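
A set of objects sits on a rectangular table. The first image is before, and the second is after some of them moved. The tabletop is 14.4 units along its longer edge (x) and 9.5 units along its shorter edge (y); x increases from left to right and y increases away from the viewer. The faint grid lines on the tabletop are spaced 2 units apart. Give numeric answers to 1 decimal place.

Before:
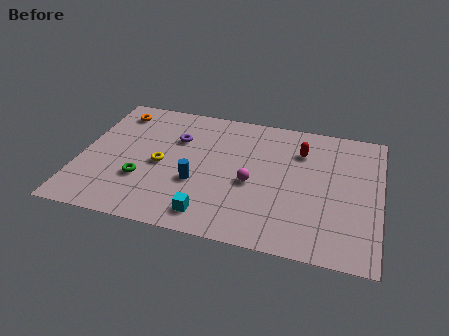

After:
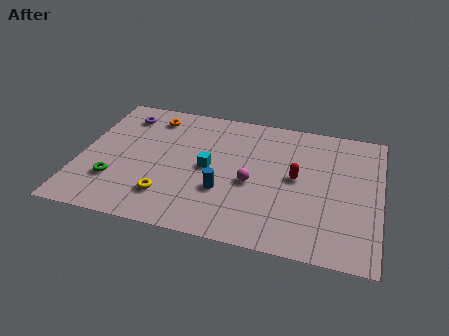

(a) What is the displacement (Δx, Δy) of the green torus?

(-1.3, -0.4)

The green torus started near (3.1, 3.1) and ended near (1.8, 2.7).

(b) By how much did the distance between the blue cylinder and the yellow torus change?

+0.8

Before: roughly 2.0 units apart; after: 2.8. That's 0.8 units further apart.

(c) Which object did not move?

the magenta sphere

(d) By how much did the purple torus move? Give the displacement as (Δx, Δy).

(-2.7, 1.2)

The purple torus started near (4.5, 6.5) and ended near (1.8, 7.7).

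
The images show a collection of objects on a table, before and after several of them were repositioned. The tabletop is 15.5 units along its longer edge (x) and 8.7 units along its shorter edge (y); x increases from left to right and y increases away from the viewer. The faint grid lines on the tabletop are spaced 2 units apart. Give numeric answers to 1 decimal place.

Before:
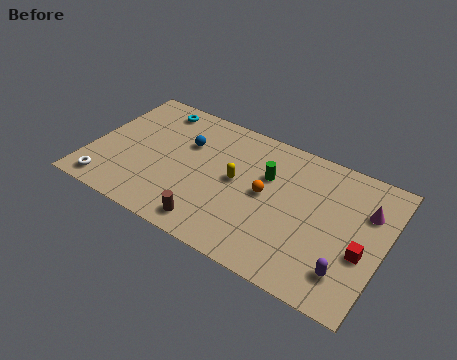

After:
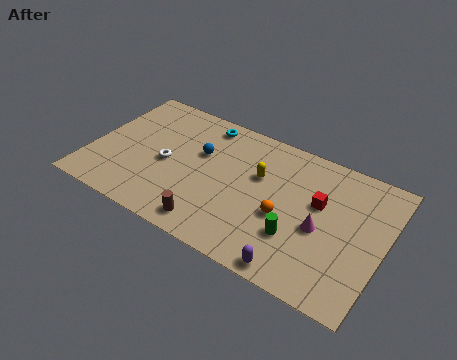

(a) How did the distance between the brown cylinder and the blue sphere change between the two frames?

-0.6

Before: roughly 5.1 units apart; after: 4.5. That's 0.6 units closer together.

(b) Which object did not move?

the brown cylinder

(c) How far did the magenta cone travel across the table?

3.0

From (14.4, 6.0) to (12.3, 3.8), the magenta cone covered √(2.1² + 2.2²) ≈ 3.0 units.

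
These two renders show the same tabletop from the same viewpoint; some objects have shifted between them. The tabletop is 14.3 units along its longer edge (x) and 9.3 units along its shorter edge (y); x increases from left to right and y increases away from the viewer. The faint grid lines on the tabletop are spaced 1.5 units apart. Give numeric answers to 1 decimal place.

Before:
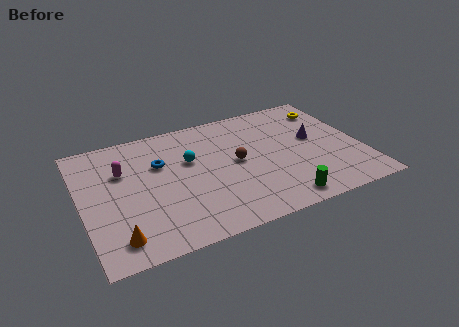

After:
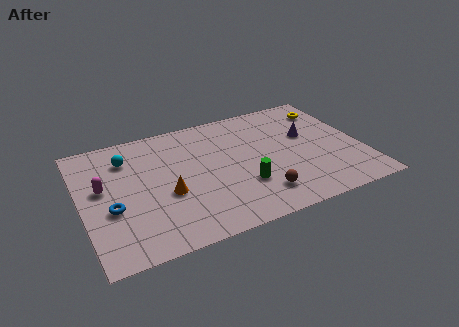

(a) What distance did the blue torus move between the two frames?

3.7

The blue torus moved from about (4.1, 6.1) to (1.4, 3.6), a distance of √(2.7² + 2.5²) ≈ 3.7.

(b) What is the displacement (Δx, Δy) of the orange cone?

(2.7, 2.2)

The orange cone started near (1.5, 1.5) and ended near (4.2, 3.7).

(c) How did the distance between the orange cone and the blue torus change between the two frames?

-2.5

They were about 5.3 units apart before and 2.8 after — 2.5 units closer together.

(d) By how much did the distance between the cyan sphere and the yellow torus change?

+2.9

The distance was about 7.7 in the first image and 10.6 in the second, so they moved 2.9 units further apart.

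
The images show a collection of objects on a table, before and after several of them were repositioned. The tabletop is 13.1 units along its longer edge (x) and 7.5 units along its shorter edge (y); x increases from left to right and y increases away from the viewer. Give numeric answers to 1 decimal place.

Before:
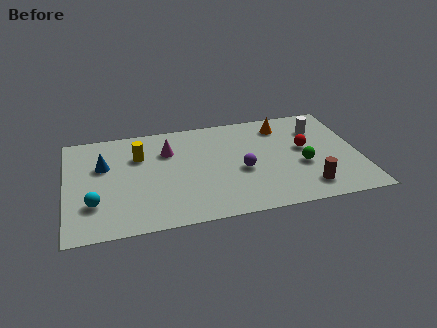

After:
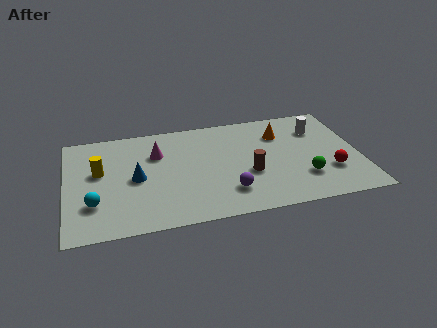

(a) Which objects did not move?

the cyan sphere and the white cylinder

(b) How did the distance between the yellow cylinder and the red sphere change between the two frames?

+2.9

They were about 7.5 units apart before and 10.4 after — 2.9 units further apart.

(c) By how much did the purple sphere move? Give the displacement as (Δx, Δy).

(-0.7, -1.4)

From the two frames, the purple sphere sits at roughly (7.8, 3.2) before and (7.1, 1.8) after.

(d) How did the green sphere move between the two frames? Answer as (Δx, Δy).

(0.0, -0.9)

The green sphere was at about (10.5, 3.0) and moved to about (10.5, 2.1).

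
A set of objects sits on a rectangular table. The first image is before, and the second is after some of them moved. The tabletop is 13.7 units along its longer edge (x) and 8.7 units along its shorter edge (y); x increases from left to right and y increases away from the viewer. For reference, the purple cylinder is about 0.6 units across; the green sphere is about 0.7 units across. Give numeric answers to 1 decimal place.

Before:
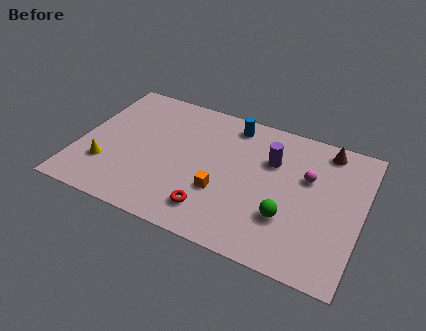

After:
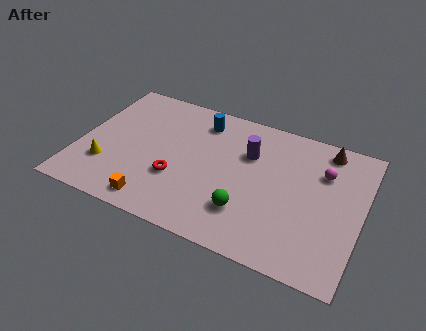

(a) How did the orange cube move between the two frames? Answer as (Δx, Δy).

(-3.0, -1.9)

From the two frames, the orange cube sits at roughly (7.1, 3.0) before and (4.1, 1.1) after.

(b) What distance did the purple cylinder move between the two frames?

1.1

The purple cylinder moved from about (9.2, 5.9) to (8.1, 5.9), a distance of √(1.1² + 0.0²) ≈ 1.1.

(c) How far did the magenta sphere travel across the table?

0.9

The magenta sphere was near (11.0, 5.5) before and (11.7, 6.1) after, so it travelled √(0.7² + 0.6²) ≈ 0.9 units.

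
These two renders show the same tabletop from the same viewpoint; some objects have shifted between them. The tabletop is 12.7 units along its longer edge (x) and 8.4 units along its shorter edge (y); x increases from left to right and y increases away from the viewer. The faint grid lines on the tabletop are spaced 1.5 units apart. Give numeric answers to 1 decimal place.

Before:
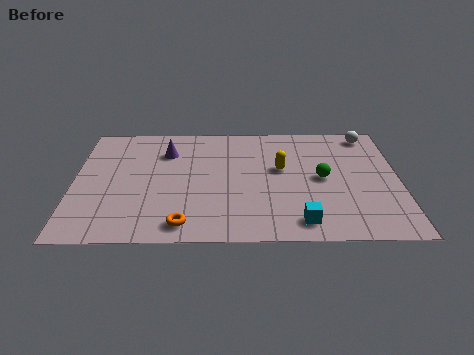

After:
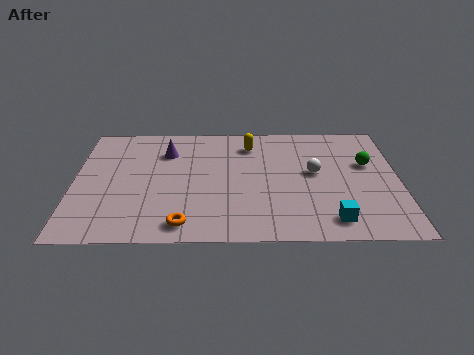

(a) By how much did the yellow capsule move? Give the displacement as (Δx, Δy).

(-1.2, 1.8)

From the two frames, the yellow capsule sits at roughly (8.1, 4.9) before and (6.9, 6.7) after.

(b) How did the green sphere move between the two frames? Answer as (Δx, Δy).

(1.8, 1.0)

The green sphere started near (9.7, 4.2) and ended near (11.5, 5.2).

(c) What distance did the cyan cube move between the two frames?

1.2

From (8.8, 1.2) to (10.0, 1.3), the cyan cube covered √(1.2² + 0.1²) ≈ 1.2 units.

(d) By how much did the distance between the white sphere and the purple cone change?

-2.1

The distance was about 8.1 in the first image and 6.0 in the second, so they moved 2.1 units closer together.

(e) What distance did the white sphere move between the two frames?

3.6

The white sphere moved from about (11.6, 7.4) to (9.4, 4.6), a distance of √(2.2² + 2.8²) ≈ 3.6.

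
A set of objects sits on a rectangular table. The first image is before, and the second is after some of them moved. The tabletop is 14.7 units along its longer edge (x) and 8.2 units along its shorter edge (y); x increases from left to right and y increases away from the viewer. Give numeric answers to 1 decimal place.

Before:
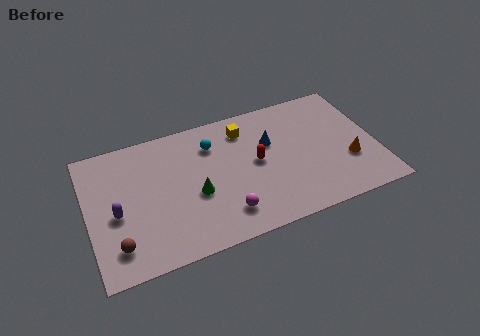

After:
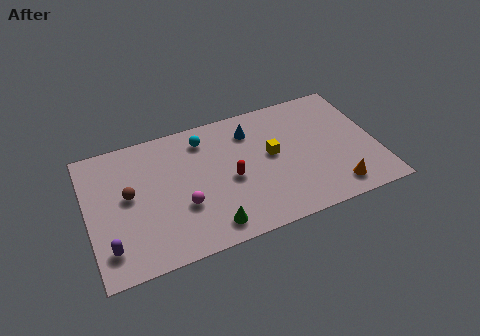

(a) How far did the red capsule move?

1.5

The red capsule moved from about (8.6, 4.3) to (7.2, 3.7), a distance of √(1.4² + 0.6²) ≈ 1.5.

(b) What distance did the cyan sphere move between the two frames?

0.6

From (6.5, 6.2) to (6.1, 6.7), the cyan sphere covered √(0.4² + 0.5²) ≈ 0.6 units.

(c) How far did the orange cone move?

1.7

From (13.2, 2.8) to (12.3, 1.3), the orange cone covered √(0.9² + 1.5²) ≈ 1.7 units.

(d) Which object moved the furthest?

the brown sphere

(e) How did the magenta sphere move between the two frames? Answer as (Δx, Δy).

(-2.0, 1.2)

From the two frames, the magenta sphere sits at roughly (6.7, 1.7) before and (4.7, 2.9) after.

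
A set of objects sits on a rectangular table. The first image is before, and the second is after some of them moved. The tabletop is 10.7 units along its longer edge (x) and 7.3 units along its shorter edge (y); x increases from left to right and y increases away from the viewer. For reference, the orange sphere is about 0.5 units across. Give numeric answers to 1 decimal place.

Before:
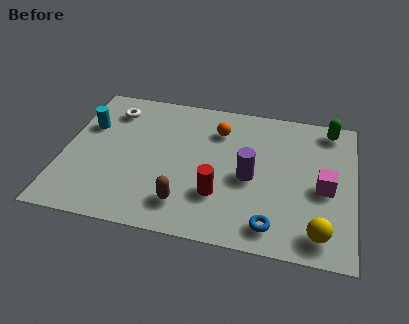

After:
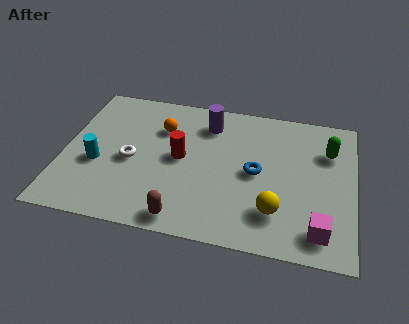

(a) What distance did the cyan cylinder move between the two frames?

2.0

The cyan cylinder was near (0.8, 4.8) before and (1.3, 2.9) after, so it travelled √(0.5² + 1.9²) ≈ 2.0 units.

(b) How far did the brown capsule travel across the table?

0.7

From (4.6, 1.5) to (4.6, 0.8), the brown capsule covered √(0.0² + 0.7²) ≈ 0.7 units.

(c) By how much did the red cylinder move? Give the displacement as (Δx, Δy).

(-1.5, 1.6)

The red cylinder was at about (5.8, 2.2) and moved to about (4.3, 3.8).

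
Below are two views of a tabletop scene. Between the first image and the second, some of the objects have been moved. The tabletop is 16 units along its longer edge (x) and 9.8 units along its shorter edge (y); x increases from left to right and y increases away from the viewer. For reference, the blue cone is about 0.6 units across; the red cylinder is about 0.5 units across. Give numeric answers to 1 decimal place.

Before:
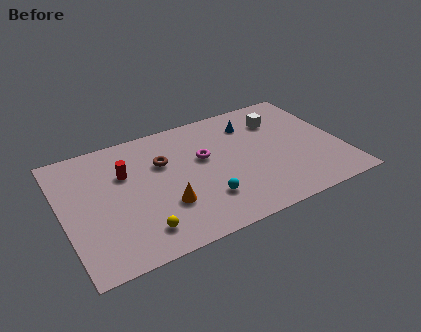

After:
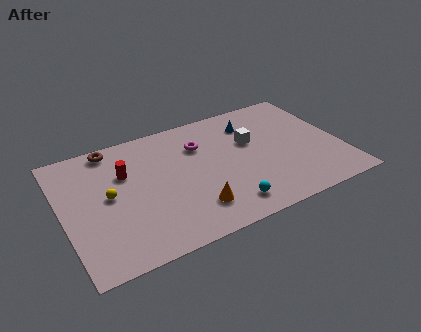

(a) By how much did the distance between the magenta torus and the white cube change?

-1.8

Before: roughly 4.8 units apart; after: 3.0. That's 1.8 units closer together.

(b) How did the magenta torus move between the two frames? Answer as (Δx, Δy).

(-0.1, 1.1)

From the two frames, the magenta torus sits at roughly (8.2, 5.9) before and (8.1, 7.0) after.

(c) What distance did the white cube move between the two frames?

2.2

The white cube moved from about (12.8, 7.3) to (11.0, 6.1), a distance of √(1.8² + 1.2²) ≈ 2.2.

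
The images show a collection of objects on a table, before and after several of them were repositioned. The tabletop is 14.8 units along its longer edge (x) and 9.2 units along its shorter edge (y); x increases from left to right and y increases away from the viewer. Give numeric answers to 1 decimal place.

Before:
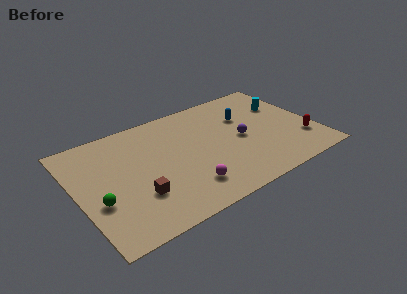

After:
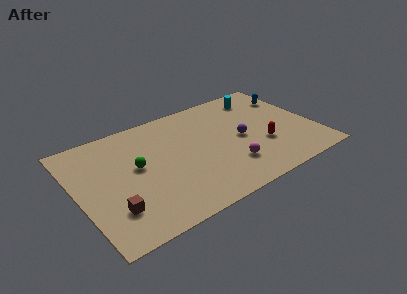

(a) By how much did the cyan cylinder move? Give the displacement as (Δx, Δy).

(-1.2, 1.4)

The cyan cylinder started near (13.3, 6.2) and ended near (12.1, 7.6).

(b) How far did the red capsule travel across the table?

2.5

The red capsule was near (13.8, 2.5) before and (11.4, 3.2) after, so it travelled √(2.4² + 0.7²) ≈ 2.5 units.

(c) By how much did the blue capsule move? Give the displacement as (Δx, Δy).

(3.1, 0.6)

The blue capsule was at about (10.8, 6.2) and moved to about (13.9, 6.8).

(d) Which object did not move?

the purple sphere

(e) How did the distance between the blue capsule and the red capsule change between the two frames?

-0.4

They were about 4.8 units apart before and 4.4 after — 0.4 units closer together.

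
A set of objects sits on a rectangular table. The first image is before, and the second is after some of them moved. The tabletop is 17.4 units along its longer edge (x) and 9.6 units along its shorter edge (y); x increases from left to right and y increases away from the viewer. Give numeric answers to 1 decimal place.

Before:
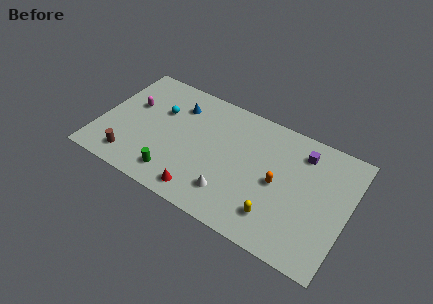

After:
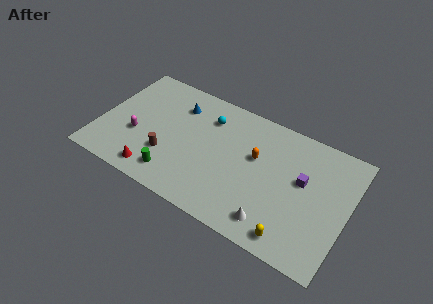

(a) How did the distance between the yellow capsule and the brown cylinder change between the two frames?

-0.9

They were about 10.2 units apart before and 9.3 after — 0.9 units closer together.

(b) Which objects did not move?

the blue cone and the green cylinder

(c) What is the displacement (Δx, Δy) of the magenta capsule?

(0.7, -2.3)

From the two frames, the magenta capsule sits at roughly (2.0, 5.9) before and (2.7, 3.6) after.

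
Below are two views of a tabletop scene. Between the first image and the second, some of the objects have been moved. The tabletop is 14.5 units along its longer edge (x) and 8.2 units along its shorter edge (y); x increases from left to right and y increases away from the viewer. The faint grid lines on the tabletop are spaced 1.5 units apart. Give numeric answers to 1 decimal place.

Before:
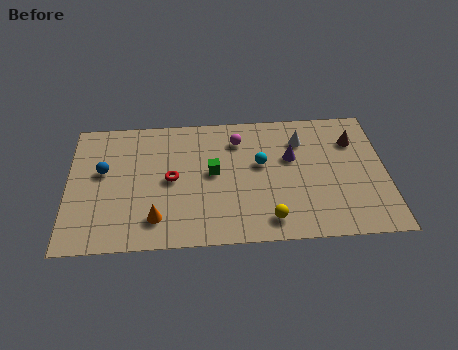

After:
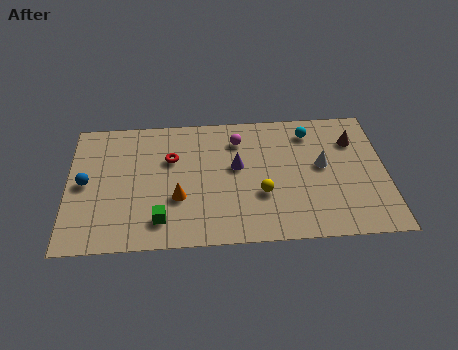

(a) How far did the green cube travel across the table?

3.7

The green cube moved from about (6.6, 4.4) to (4.2, 1.6), a distance of √(2.4² + 2.8²) ≈ 3.7.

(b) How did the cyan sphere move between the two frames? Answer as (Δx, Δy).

(2.3, 1.9)

The cyan sphere started near (8.8, 4.8) and ended near (11.1, 6.7).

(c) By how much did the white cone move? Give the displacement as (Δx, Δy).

(0.9, -1.7)

From the two frames, the white cone sits at roughly (10.7, 6.2) before and (11.6, 4.5) after.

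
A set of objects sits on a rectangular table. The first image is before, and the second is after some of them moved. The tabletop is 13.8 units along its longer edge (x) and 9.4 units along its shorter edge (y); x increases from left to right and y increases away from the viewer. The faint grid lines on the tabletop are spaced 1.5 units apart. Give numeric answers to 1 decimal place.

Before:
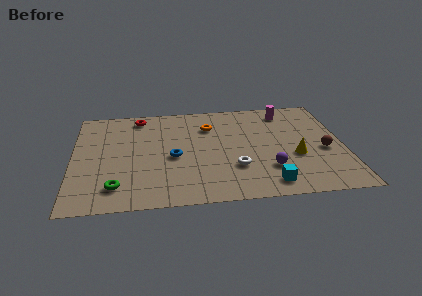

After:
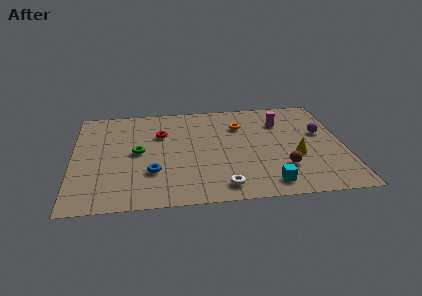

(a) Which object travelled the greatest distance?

the purple sphere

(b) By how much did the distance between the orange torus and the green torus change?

-1.3

The distance was about 7.0 in the first image and 5.7 in the second, so they moved 1.3 units closer together.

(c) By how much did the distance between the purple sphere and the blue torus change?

+4.0

Before: roughly 5.1 units apart; after: 9.1. That's 4.0 units further apart.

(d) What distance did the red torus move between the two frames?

2.1

The red torus moved from about (3.4, 8.2) to (4.5, 6.4), a distance of √(1.1² + 1.8²) ≈ 2.1.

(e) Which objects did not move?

the yellow cone and the cyan cube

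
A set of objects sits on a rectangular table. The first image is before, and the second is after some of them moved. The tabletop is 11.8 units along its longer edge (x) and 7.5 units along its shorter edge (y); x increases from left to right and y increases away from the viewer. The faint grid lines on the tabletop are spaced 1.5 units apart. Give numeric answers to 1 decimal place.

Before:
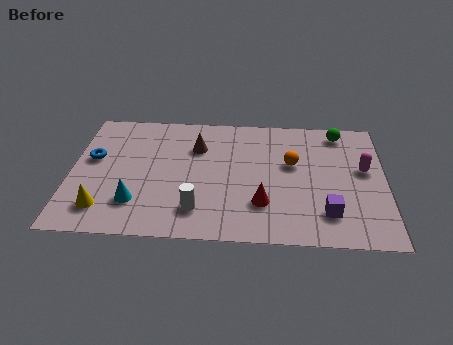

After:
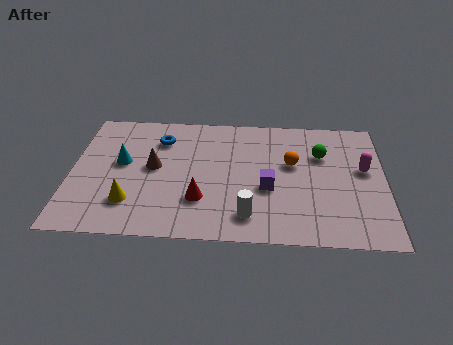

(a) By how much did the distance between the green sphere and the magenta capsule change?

-0.6

They were about 2.4 units apart before and 1.8 after — 0.6 units closer together.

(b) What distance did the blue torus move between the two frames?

2.8

The blue torus was near (0.8, 4.4) before and (3.3, 5.7) after, so it travelled √(2.5² + 1.3²) ≈ 2.8 units.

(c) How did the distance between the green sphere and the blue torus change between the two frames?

-3.4

They were about 9.5 units apart before and 6.1 after — 3.4 units closer together.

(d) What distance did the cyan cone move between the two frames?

2.4

The cyan cone was near (2.5, 1.9) before and (1.9, 4.2) after, so it travelled √(0.6² + 2.3²) ≈ 2.4 units.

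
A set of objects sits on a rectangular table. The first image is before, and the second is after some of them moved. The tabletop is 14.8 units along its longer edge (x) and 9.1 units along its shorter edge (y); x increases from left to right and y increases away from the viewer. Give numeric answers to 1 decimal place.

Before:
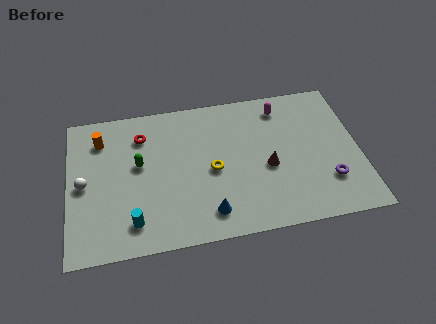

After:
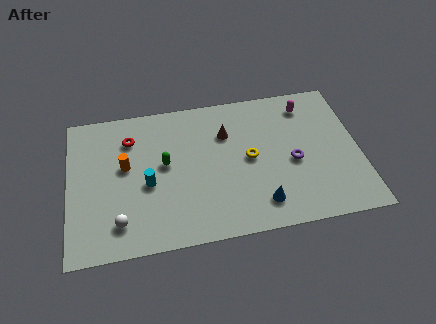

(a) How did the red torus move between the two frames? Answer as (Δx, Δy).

(-0.6, -0.1)

The red torus was at about (3.8, 7.0) and moved to about (3.2, 6.9).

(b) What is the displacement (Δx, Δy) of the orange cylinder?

(1.2, -1.9)

From the two frames, the orange cylinder sits at roughly (1.7, 7.1) before and (2.9, 5.2) after.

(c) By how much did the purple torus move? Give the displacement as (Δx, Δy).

(-1.7, 1.5)

The purple torus started near (13.1, 2.5) and ended near (11.4, 4.0).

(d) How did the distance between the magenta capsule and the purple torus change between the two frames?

-1.9

The distance was about 5.5 in the first image and 3.6 in the second, so they moved 1.9 units closer together.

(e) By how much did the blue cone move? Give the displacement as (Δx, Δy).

(2.6, 0.1)

From the two frames, the blue cone sits at roughly (7.0, 1.6) before and (9.6, 1.7) after.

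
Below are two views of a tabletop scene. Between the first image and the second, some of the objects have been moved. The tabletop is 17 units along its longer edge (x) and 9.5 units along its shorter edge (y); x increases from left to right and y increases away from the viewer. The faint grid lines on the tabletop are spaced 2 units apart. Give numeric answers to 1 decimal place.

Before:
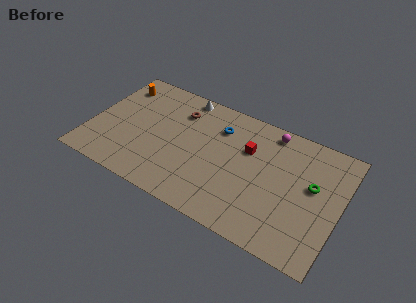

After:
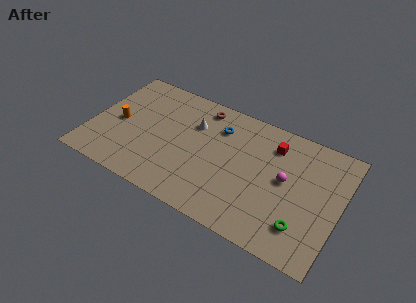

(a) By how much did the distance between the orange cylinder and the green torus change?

-0.8

The distance was about 14.0 in the first image and 13.2 in the second, so they moved 0.8 units closer together.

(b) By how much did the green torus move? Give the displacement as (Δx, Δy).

(-0.3, -3.3)

The green torus was at about (15.1, 5.5) and moved to about (14.8, 2.2).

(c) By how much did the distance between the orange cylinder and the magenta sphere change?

+0.9

They were about 10.6 units apart before and 11.5 after — 0.9 units further apart.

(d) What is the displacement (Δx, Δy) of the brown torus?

(1.4, 1.0)

The brown torus was at about (5.7, 7.2) and moved to about (7.1, 8.2).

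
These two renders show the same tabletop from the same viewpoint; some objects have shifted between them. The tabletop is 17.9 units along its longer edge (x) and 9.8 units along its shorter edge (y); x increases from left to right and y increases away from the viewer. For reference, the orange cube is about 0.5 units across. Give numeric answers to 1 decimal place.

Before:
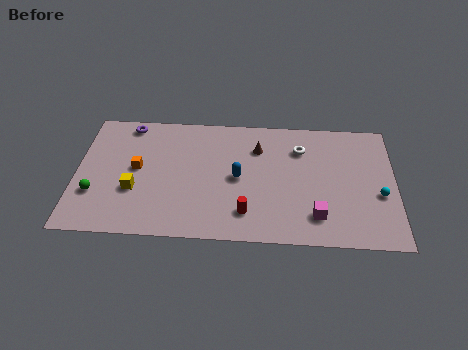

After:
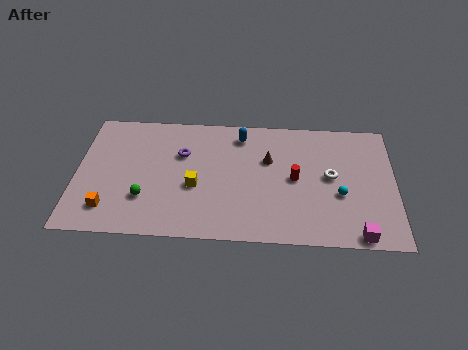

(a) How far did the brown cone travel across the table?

1.1

From (10.2, 7.2) to (10.8, 6.3), the brown cone covered √(0.6² + 0.9²) ≈ 1.1 units.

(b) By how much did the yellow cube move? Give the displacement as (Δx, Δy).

(3.4, 0.5)

The yellow cube was at about (3.3, 3.5) and moved to about (6.7, 4.0).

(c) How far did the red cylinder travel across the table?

3.9

The red cylinder was near (9.6, 2.1) before and (12.3, 4.9) after, so it travelled √(2.7² + 2.8²) ≈ 3.9 units.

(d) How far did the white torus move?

2.7

The white torus was near (12.6, 7.3) before and (14.3, 5.2) after, so it travelled √(1.7² + 2.1²) ≈ 2.7 units.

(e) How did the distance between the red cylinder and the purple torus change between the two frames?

-2.9

The distance was about 9.5 in the first image and 6.6 in the second, so they moved 2.9 units closer together.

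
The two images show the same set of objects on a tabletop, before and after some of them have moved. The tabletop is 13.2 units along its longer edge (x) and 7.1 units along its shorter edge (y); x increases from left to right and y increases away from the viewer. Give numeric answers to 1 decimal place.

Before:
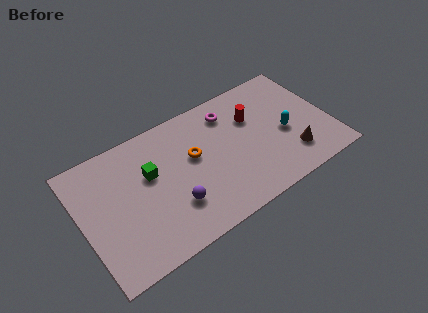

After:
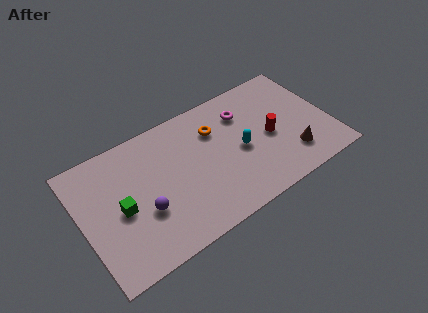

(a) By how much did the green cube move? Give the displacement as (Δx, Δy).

(-1.7, -1.1)

From the two frames, the green cube sits at roughly (3.7, 4.4) before and (2.0, 3.3) after.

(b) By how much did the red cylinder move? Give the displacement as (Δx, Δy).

(0.7, -1.5)

The red cylinder was at about (9.3, 4.8) and moved to about (10.0, 3.3).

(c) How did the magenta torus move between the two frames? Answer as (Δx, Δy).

(0.7, -0.4)

The magenta torus started near (8.2, 5.7) and ended near (8.9, 5.3).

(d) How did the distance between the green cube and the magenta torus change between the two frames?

+2.5

The distance was about 4.7 in the first image and 7.2 in the second, so they moved 2.5 units further apart.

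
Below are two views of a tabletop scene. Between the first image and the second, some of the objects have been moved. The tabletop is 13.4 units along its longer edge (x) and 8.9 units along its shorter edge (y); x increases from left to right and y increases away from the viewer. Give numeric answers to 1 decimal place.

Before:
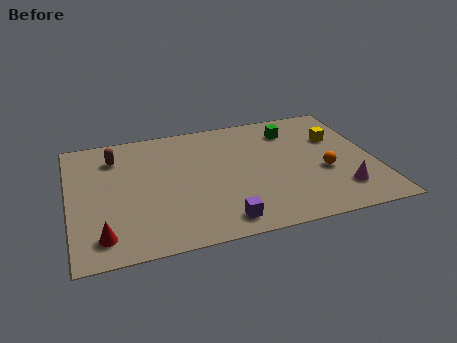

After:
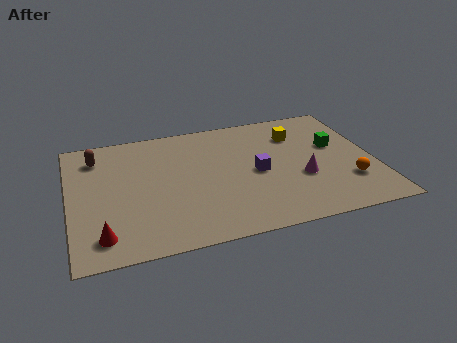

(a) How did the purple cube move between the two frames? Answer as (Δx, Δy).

(1.8, 3.0)

The purple cube was at about (6.4, 1.2) and moved to about (8.2, 4.2).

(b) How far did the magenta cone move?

2.1

The magenta cone was near (11.7, 2.0) before and (10.1, 3.3) after, so it travelled √(1.6² + 1.3²) ≈ 2.1 units.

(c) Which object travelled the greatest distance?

the purple cube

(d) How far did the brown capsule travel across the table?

0.8

From (2.1, 6.9) to (1.3, 7.1), the brown capsule covered √(0.8² + 0.2²) ≈ 0.8 units.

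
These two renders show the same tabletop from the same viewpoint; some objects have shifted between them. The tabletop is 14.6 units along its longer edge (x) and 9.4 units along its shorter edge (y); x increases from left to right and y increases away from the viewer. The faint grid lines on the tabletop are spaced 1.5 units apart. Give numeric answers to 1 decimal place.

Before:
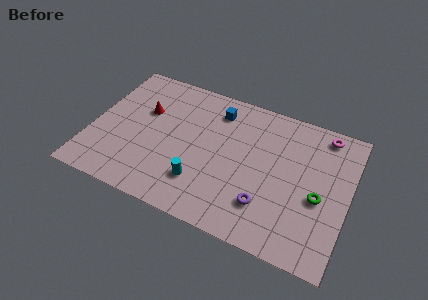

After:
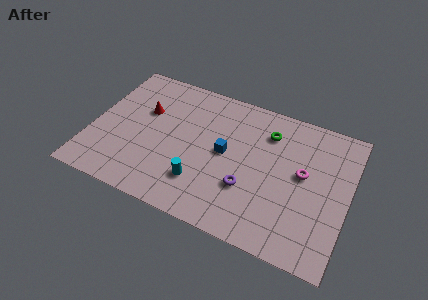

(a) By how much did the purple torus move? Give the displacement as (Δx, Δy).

(-1.1, 0.7)

The purple torus was at about (10.2, 2.4) and moved to about (9.1, 3.1).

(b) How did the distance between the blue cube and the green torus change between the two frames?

-4.0

They were about 7.2 units apart before and 3.2 after — 4.0 units closer together.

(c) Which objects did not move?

the cyan cylinder and the red cone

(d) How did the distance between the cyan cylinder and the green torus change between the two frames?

-0.9

The distance was about 6.7 in the first image and 5.8 in the second, so they moved 0.9 units closer together.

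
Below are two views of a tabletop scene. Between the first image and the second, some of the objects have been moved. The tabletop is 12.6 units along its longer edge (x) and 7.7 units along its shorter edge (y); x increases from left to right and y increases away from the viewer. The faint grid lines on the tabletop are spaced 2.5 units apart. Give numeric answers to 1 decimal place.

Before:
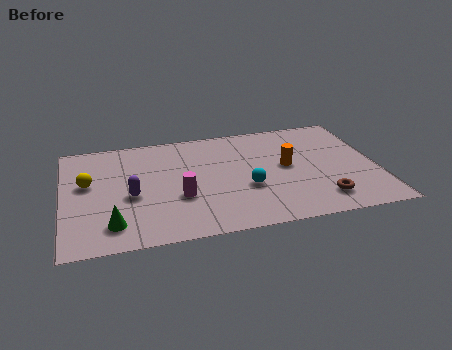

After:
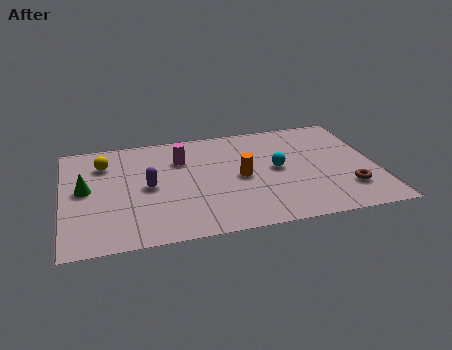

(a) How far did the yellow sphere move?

1.5

From (1.0, 4.5) to (1.7, 5.8), the yellow sphere covered √(0.7² + 1.3²) ≈ 1.5 units.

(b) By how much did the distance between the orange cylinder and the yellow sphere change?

-2.2

The distance was about 8.0 in the first image and 5.8 in the second, so they moved 2.2 units closer together.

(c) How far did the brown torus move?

1.2

The brown torus was near (10.2, 1.5) before and (11.3, 2.0) after, so it travelled √(1.1² + 0.5²) ≈ 1.2 units.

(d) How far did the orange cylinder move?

1.9

The orange cylinder was near (9.0, 4.1) before and (7.1, 3.7) after, so it travelled √(1.9² + 0.4²) ≈ 1.9 units.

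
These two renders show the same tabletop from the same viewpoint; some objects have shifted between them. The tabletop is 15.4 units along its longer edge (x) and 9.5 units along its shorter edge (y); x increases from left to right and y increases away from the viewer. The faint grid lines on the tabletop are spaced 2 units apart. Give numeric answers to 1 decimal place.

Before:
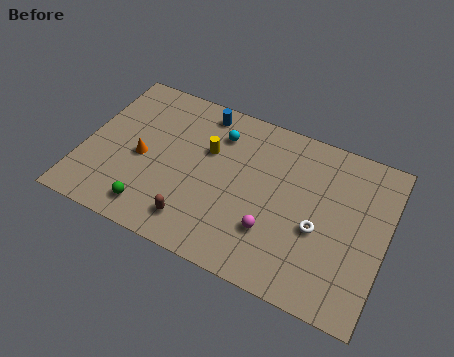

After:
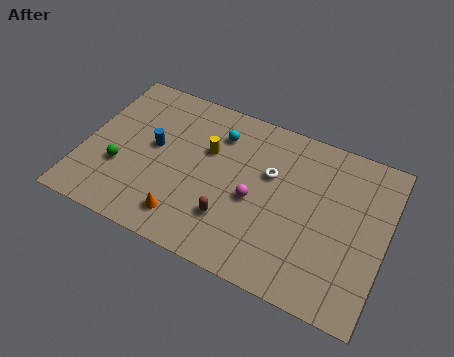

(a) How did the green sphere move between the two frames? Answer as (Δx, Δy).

(-1.9, 1.8)

The green sphere was at about (3.9, 1.5) and moved to about (2.0, 3.3).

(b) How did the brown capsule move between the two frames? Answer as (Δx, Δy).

(1.7, 0.9)

The brown capsule was at about (6.1, 1.7) and moved to about (7.8, 2.6).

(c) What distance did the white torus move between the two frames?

3.4

The white torus was near (12.1, 3.9) before and (9.4, 6.0) after, so it travelled √(2.7² + 2.1²) ≈ 3.4 units.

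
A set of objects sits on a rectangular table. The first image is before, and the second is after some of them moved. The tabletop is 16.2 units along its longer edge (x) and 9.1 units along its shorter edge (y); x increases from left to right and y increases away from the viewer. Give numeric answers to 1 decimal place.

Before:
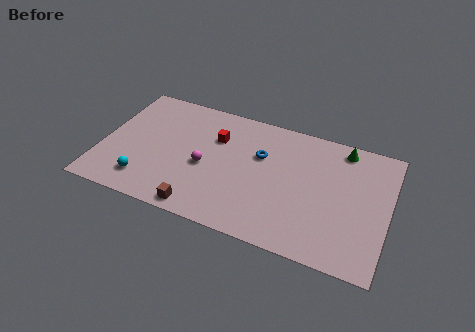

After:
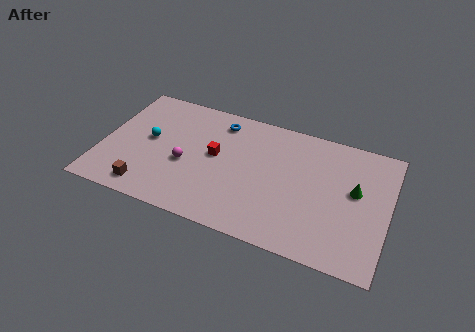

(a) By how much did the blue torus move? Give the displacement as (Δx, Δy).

(-2.5, 1.7)

The blue torus was at about (8.9, 5.9) and moved to about (6.4, 7.6).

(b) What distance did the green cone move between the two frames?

2.9

The green cone moved from about (13.4, 8.0) to (14.3, 5.2), a distance of √(0.9² + 2.8²) ≈ 2.9.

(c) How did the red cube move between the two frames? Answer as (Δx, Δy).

(0.1, -1.3)

The red cube was at about (6.3, 6.3) and moved to about (6.4, 5.0).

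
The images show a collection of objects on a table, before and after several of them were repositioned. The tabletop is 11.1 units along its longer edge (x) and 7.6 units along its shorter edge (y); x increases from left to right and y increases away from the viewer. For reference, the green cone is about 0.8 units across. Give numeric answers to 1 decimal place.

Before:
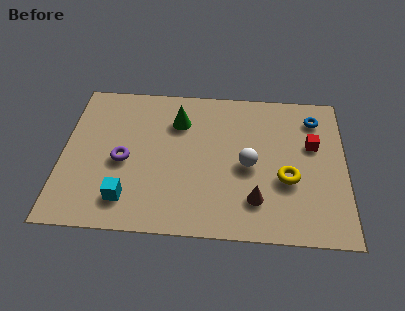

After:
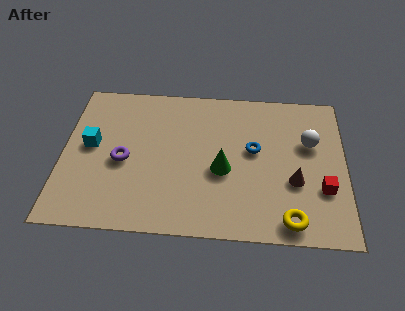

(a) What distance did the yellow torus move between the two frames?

2.0

From (8.8, 2.9) to (8.9, 0.9), the yellow torus covered √(0.1² + 2.0²) ≈ 2.0 units.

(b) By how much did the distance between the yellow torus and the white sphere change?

+2.4

Before: roughly 1.6 units apart; after: 4.0. That's 2.4 units further apart.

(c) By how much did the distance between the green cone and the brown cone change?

-2.1

They were about 4.9 units apart before and 2.8 after — 2.1 units closer together.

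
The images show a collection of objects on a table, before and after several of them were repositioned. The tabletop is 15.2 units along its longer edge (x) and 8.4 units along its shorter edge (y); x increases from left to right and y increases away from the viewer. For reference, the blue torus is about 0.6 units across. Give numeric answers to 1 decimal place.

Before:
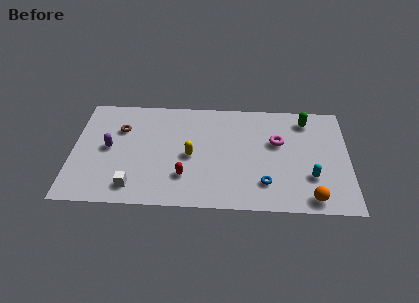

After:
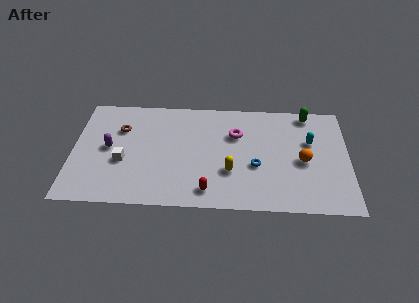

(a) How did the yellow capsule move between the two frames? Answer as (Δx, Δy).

(2.2, -1.1)

The yellow capsule started near (6.5, 3.9) and ended near (8.7, 2.8).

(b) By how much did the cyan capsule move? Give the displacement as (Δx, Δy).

(0.0, 2.7)

The cyan capsule started near (13.1, 2.6) and ended near (13.1, 5.3).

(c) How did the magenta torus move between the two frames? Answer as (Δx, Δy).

(-2.3, 0.5)

The magenta torus started near (11.3, 5.2) and ended near (9.0, 5.7).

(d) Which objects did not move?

the purple capsule and the brown torus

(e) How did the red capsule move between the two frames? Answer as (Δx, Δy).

(1.3, -1.0)

The red capsule was at about (6.2, 2.3) and moved to about (7.5, 1.3).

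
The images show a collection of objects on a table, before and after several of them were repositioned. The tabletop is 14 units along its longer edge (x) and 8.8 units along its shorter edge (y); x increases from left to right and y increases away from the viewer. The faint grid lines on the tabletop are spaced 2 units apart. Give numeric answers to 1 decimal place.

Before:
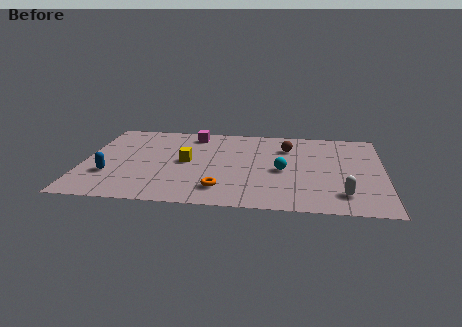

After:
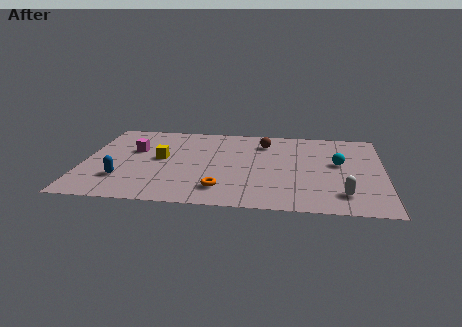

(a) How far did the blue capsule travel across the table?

0.7

From (1.3, 2.8) to (1.9, 2.4), the blue capsule covered √(0.6² + 0.4²) ≈ 0.7 units.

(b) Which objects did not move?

the white capsule and the orange torus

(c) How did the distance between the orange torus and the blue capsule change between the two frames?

-0.7

Before: roughly 5.3 units apart; after: 4.6. That's 0.7 units closer together.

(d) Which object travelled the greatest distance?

the magenta cube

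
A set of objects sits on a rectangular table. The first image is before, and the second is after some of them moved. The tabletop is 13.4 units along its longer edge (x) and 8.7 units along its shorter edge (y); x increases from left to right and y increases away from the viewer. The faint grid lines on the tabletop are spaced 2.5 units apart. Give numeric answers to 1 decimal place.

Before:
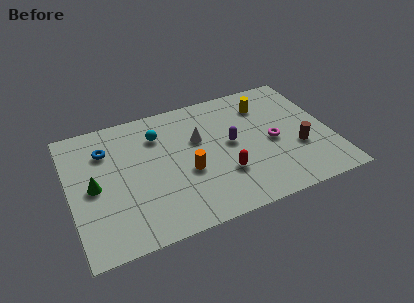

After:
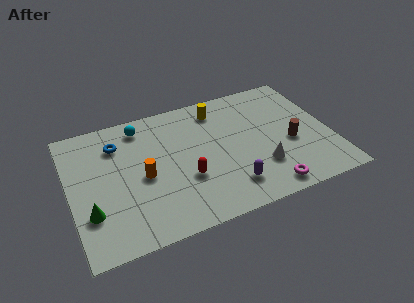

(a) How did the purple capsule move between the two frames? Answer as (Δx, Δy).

(-0.4, -2.8)

From the two frames, the purple capsule sits at roughly (8.3, 4.6) before and (7.9, 1.8) after.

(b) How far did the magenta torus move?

3.1

The magenta torus was near (10.4, 4.0) before and (9.7, 1.0) after, so it travelled √(0.7² + 3.0²) ≈ 3.1 units.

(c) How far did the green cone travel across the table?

1.6

From (1.2, 4.2) to (0.9, 2.6), the green cone covered √(0.3² + 1.6²) ≈ 1.6 units.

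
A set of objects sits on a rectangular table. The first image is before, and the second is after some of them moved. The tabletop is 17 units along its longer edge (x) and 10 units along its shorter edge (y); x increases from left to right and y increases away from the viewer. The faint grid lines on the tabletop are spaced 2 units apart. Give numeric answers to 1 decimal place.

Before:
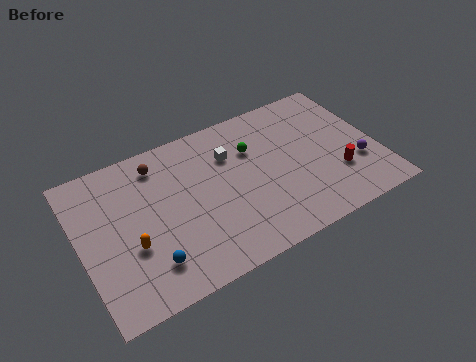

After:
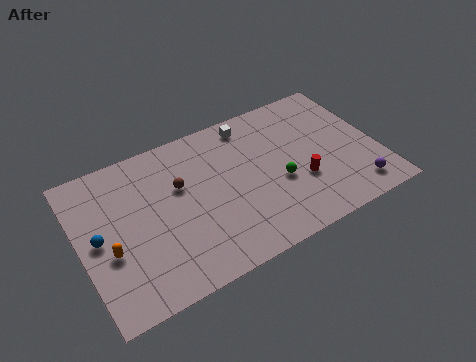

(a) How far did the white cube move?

2.1

The white cube moved from about (8.8, 7.1) to (10.2, 8.7), a distance of √(1.4² + 1.6²) ≈ 2.1.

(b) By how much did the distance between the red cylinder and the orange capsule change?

-0.9

The distance was about 11.8 in the first image and 10.9 in the second, so they moved 0.9 units closer together.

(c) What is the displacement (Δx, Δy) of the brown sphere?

(1.0, -2.0)

From the two frames, the brown sphere sits at roughly (4.8, 8.3) before and (5.8, 6.3) after.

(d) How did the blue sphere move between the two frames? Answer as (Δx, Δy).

(-2.5, 2.8)

The blue sphere was at about (3.5, 2.2) and moved to about (1.0, 5.0).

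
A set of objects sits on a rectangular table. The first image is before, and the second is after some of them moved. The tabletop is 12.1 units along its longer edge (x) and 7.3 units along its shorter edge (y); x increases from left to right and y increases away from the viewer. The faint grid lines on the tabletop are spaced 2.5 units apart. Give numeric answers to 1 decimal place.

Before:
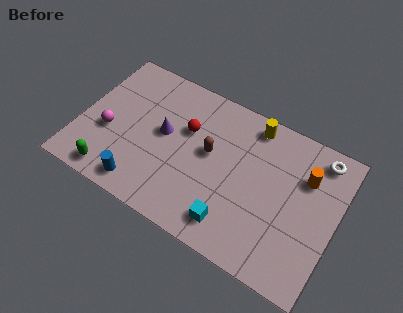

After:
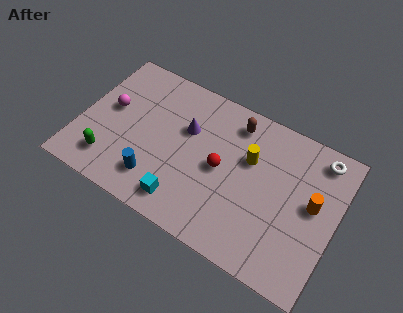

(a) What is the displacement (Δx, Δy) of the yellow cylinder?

(0.1, -1.7)

From the two frames, the yellow cylinder sits at roughly (7.8, 6.4) before and (7.9, 4.7) after.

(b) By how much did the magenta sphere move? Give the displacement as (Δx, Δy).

(-0.1, 1.2)

From the two frames, the magenta sphere sits at roughly (1.4, 2.9) before and (1.3, 4.1) after.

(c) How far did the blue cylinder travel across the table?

0.8

The blue cylinder was near (3.3, 1.0) before and (3.9, 1.6) after, so it travelled √(0.6² + 0.6²) ≈ 0.8 units.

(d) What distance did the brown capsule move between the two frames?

2.2

The brown capsule was near (6.1, 4.1) before and (7.0, 6.1) after, so it travelled √(0.9² + 2.0²) ≈ 2.2 units.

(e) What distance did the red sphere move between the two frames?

2.1

The red sphere was near (4.9, 4.7) before and (6.7, 3.6) after, so it travelled √(1.8² + 1.1²) ≈ 2.1 units.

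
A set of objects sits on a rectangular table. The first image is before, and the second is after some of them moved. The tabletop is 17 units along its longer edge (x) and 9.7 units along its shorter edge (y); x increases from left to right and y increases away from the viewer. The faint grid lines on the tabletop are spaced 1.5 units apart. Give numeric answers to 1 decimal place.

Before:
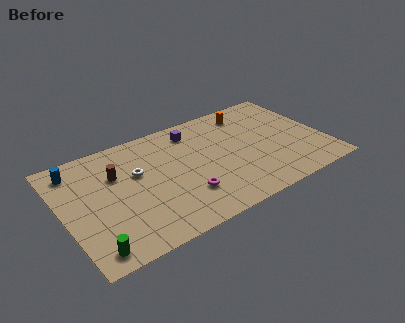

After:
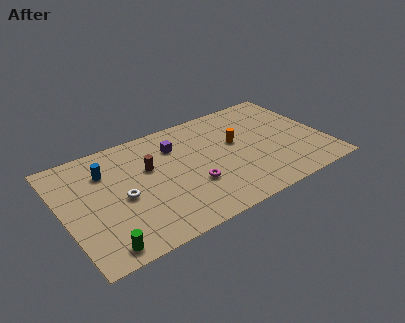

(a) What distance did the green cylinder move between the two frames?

0.6

The green cylinder was near (1.3, 1.2) before and (1.9, 1.1) after, so it travelled √(0.6² + 0.1²) ≈ 0.6 units.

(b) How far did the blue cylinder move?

2.1

From (1.2, 8.1) to (3.0, 7.1), the blue cylinder covered √(1.8² + 1.0²) ≈ 2.1 units.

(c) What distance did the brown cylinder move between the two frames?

2.1

The brown cylinder was near (3.6, 6.5) before and (5.7, 6.1) after, so it travelled √(2.1² + 0.4²) ≈ 2.1 units.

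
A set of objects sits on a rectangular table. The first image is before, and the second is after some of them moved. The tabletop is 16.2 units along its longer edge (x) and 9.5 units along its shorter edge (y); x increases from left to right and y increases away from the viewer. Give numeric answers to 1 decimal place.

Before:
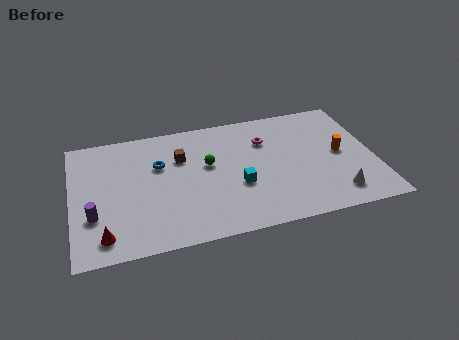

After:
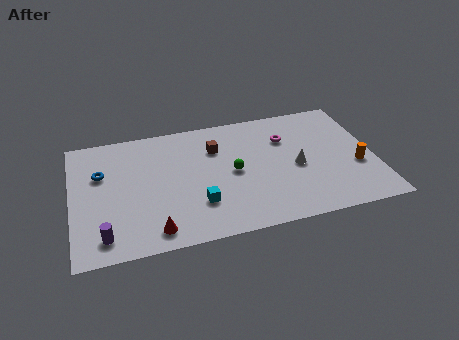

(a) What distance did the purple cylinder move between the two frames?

1.7

The purple cylinder moved from about (1.1, 3.1) to (1.6, 1.5), a distance of √(0.5² + 1.6²) ≈ 1.7.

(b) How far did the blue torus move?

3.1

The blue torus moved from about (4.7, 6.2) to (1.6, 6.2), a distance of √(3.1² + 0.0²) ≈ 3.1.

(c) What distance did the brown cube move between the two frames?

1.9

From (5.9, 6.5) to (7.8, 6.8), the brown cube covered √(1.9² + 0.3²) ≈ 1.9 units.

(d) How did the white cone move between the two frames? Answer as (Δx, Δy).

(-1.9, 2.6)

The white cone started near (13.9, 1.7) and ended near (12.0, 4.3).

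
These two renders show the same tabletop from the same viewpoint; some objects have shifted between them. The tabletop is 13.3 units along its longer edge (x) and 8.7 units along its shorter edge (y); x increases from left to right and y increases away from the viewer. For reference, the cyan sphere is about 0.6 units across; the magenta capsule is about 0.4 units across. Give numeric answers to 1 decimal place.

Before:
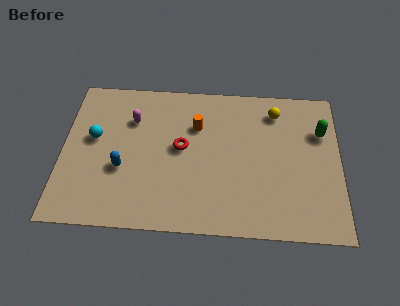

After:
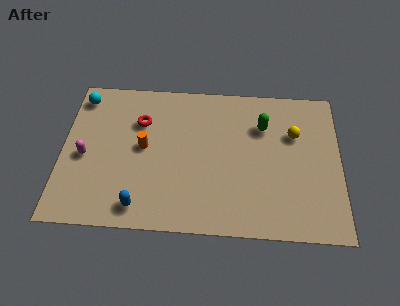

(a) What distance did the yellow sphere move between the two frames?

1.6

From (10.2, 7.1) to (11.1, 5.8), the yellow sphere covered √(0.9² + 1.3²) ≈ 1.6 units.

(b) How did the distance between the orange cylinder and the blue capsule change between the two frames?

-1.0

The distance was about 4.4 in the first image and 3.4 in the second, so they moved 1.0 units closer together.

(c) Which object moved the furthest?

the magenta capsule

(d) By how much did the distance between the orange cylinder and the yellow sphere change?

+3.3

They were about 4.0 units apart before and 7.3 after — 3.3 units further apart.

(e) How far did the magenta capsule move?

3.2

The magenta capsule moved from about (3.3, 6.2) to (1.1, 3.9), a distance of √(2.2² + 2.3²) ≈ 3.2.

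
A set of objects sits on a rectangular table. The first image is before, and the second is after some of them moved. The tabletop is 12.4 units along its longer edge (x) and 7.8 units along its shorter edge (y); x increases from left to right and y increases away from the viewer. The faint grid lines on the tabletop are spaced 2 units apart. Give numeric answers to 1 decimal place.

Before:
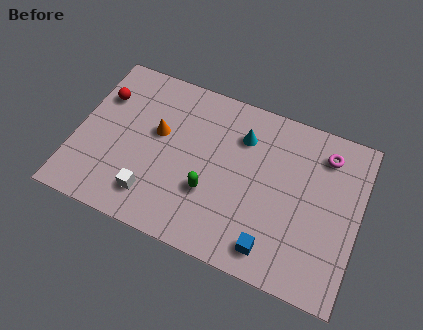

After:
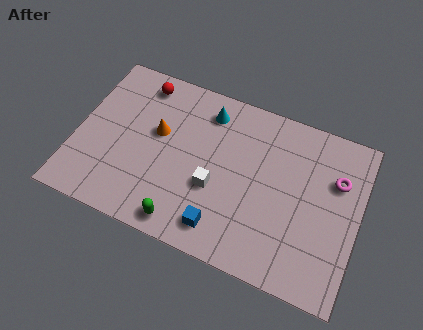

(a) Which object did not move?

the orange cone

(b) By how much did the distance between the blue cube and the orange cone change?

-1.8

The distance was about 6.4 in the first image and 4.6 in the second, so they moved 1.8 units closer together.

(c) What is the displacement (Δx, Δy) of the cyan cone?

(-1.6, 0.6)

From the two frames, the cyan cone sits at roughly (7.1, 5.8) before and (5.5, 6.4) after.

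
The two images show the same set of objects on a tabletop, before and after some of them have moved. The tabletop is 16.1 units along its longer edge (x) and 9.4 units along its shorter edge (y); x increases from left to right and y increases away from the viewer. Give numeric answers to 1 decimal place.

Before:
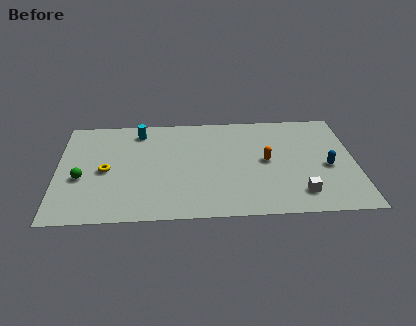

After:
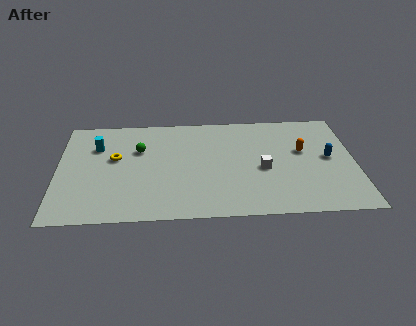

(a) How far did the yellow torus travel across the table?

1.2

From (2.6, 4.4) to (3.1, 5.5), the yellow torus covered √(0.5² + 1.1²) ≈ 1.2 units.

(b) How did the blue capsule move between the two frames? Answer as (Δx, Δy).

(0.1, 0.8)

The blue capsule was at about (14.6, 4.1) and moved to about (14.7, 4.9).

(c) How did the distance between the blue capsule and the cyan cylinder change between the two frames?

+1.8

They were about 10.9 units apart before and 12.7 after — 1.8 units further apart.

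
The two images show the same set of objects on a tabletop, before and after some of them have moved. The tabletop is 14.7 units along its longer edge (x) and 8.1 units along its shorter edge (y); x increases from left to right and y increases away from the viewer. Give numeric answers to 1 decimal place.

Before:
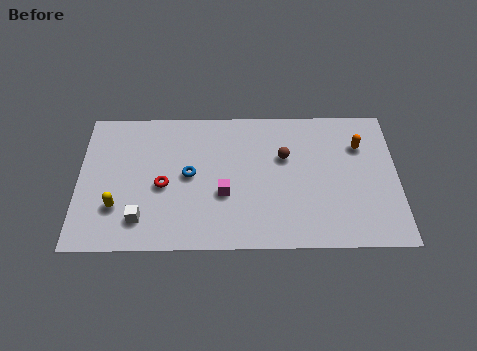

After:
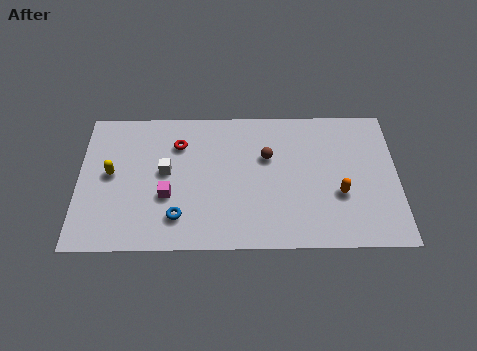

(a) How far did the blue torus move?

2.5

The blue torus moved from about (5.1, 4.2) to (4.6, 1.8), a distance of √(0.5² + 2.4²) ≈ 2.5.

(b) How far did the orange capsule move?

3.0

The orange capsule was near (13.0, 5.8) before and (12.0, 3.0) after, so it travelled √(1.0² + 2.8²) ≈ 3.0 units.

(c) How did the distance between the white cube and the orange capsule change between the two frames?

-2.8

The distance was about 10.9 in the first image and 8.1 in the second, so they moved 2.8 units closer together.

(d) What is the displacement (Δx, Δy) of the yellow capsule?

(-0.3, 1.9)

The yellow capsule was at about (1.8, 2.4) and moved to about (1.5, 4.3).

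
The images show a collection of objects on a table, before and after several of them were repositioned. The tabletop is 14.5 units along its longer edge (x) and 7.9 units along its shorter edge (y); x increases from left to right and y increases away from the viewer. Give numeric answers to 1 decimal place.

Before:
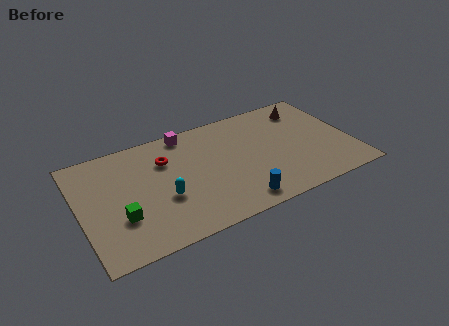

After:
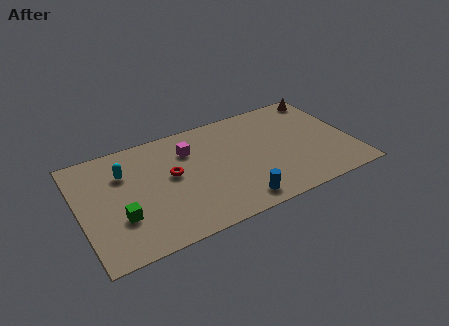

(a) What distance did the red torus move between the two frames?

1.2

The red torus moved from about (4.7, 5.6) to (4.9, 4.4), a distance of √(0.2² + 1.2²) ≈ 1.2.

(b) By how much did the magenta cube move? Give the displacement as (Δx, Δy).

(0.0, -1.3)

From the two frames, the magenta cube sits at roughly (6.0, 7.1) before and (6.0, 5.8) after.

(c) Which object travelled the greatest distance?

the cyan capsule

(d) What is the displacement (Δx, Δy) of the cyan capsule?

(-1.8, 2.6)

From the two frames, the cyan capsule sits at roughly (4.3, 3.0) before and (2.5, 5.6) after.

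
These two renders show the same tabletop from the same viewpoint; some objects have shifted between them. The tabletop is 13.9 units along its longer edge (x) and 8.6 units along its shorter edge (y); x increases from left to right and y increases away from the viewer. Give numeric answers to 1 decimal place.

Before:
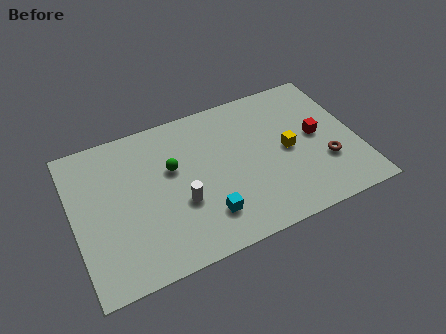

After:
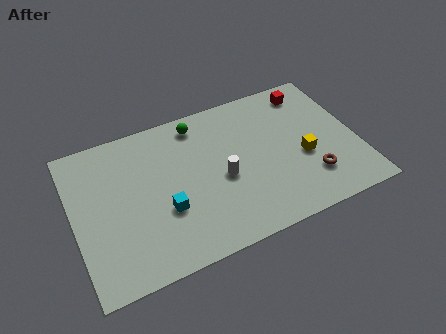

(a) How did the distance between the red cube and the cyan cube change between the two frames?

+2.5

They were about 6.3 units apart before and 8.8 after — 2.5 units further apart.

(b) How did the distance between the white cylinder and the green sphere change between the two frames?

+1.6

The distance was about 2.1 in the first image and 3.7 in the second, so they moved 1.6 units further apart.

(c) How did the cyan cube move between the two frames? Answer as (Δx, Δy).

(-1.9, 1.1)

The cyan cube was at about (6.2, 2.0) and moved to about (4.3, 3.1).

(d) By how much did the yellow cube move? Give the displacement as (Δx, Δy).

(0.7, -0.7)

From the two frames, the yellow cube sits at roughly (10.5, 4.2) before and (11.2, 3.5) after.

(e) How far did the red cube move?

2.8

From (12.0, 4.5) to (12.0, 7.3), the red cube covered √(0.0² + 2.8²) ≈ 2.8 units.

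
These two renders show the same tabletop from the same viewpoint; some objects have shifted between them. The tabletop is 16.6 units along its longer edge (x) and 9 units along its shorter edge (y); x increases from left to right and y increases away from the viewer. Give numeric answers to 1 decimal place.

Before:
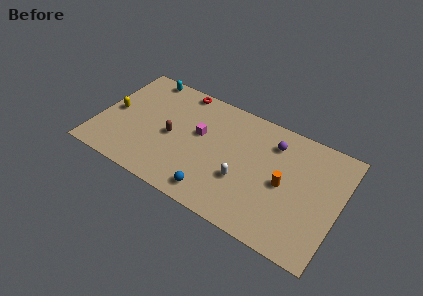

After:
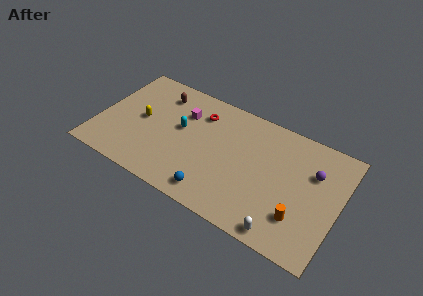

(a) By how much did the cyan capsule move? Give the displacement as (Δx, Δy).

(3.1, -3.1)

The cyan capsule started near (2.5, 8.2) and ended near (5.6, 5.1).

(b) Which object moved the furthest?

the cyan capsule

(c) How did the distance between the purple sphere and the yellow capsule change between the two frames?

+0.8

They were about 11.1 units apart before and 11.9 after — 0.8 units further apart.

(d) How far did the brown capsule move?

3.3

The brown capsule was near (5.1, 4.2) before and (3.8, 7.2) after, so it travelled √(1.3² + 3.0²) ≈ 3.3 units.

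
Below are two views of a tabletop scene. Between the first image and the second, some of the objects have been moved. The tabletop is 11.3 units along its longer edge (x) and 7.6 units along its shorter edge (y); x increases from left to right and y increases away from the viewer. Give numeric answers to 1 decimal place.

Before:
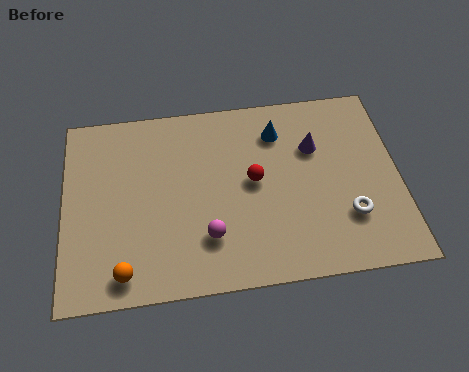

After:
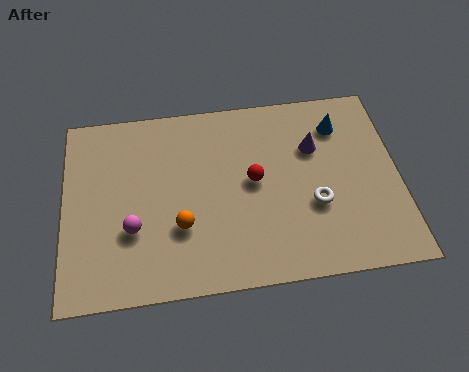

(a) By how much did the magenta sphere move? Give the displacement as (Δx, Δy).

(-2.5, 0.6)

The magenta sphere started near (4.8, 2.0) and ended near (2.3, 2.6).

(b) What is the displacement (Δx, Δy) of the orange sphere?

(1.9, 1.5)

The orange sphere was at about (2.0, 1.0) and moved to about (3.9, 2.5).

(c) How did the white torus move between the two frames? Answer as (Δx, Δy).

(-1.1, 0.6)

The white torus started near (9.5, 2.2) and ended near (8.4, 2.8).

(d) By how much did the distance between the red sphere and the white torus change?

-1.3

Before: roughly 3.6 units apart; after: 2.3. That's 1.3 units closer together.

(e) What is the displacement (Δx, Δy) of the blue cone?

(2.1, 0.0)

The blue cone was at about (7.3, 5.9) and moved to about (9.4, 5.9).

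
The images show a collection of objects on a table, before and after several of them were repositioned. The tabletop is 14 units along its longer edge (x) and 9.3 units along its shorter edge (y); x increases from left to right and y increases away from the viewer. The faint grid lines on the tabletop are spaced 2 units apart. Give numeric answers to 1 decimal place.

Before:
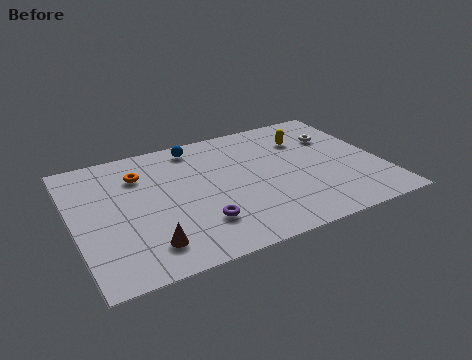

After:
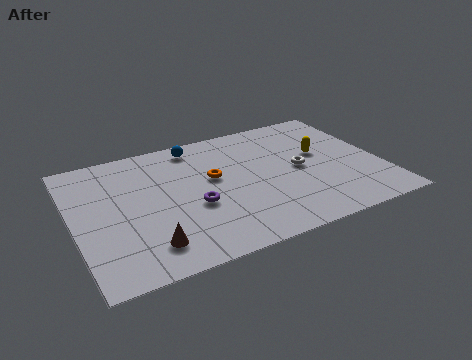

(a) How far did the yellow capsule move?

1.5

The yellow capsule moved from about (10.9, 6.8) to (11.4, 5.4), a distance of √(0.5² + 1.4²) ≈ 1.5.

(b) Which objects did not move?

the brown cone and the blue sphere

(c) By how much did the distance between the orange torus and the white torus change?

-5.1

They were about 9.1 units apart before and 4.0 after — 5.1 units closer together.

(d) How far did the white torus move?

2.8

The white torus moved from about (12.3, 6.5) to (10.3, 4.6), a distance of √(2.0² + 1.9²) ≈ 2.8.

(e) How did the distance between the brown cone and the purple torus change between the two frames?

+0.5

Before: roughly 2.5 units apart; after: 3.0. That's 0.5 units further apart.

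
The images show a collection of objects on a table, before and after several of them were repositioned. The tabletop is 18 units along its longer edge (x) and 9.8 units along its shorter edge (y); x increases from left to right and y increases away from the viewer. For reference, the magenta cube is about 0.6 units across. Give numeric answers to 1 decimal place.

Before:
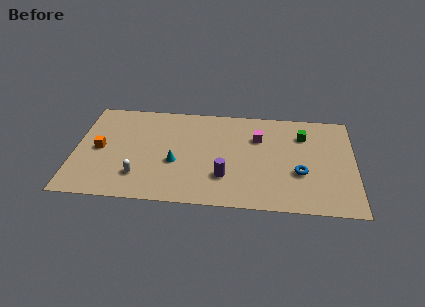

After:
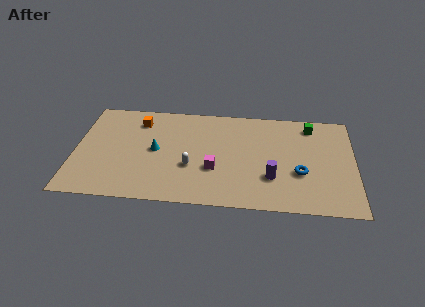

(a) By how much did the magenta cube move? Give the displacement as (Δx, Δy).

(-2.8, -3.3)

The magenta cube started near (11.8, 6.8) and ended near (9.0, 3.5).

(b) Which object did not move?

the blue torus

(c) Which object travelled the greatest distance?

the magenta cube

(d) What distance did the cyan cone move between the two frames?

1.7

From (6.5, 3.9) to (5.2, 5.0), the cyan cone covered √(1.3² + 1.1²) ≈ 1.7 units.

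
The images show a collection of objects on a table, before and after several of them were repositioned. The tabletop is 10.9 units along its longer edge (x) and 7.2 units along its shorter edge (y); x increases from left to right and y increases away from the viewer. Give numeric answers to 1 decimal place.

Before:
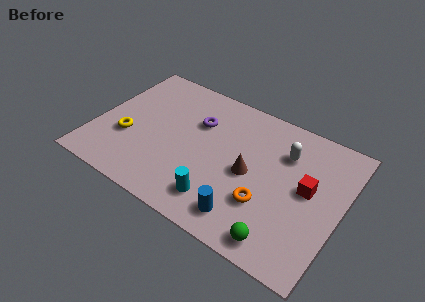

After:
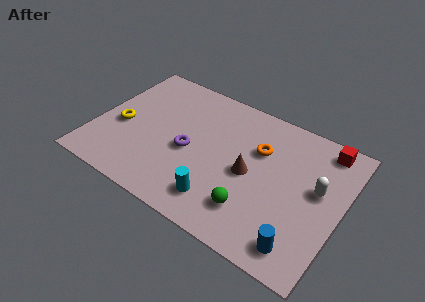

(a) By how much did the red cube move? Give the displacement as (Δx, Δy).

(0.4, 2.4)

From the two frames, the red cube sits at roughly (9.4, 3.9) before and (9.8, 6.3) after.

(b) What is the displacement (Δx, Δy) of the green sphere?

(-1.4, 0.8)

From the two frames, the green sphere sits at roughly (8.7, 0.9) before and (7.3, 1.7) after.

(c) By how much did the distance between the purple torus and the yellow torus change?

-0.5

Before: roughly 3.6 units apart; after: 3.1. That's 0.5 units closer together.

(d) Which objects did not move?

the cyan cylinder and the brown cone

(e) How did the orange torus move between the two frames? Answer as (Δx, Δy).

(-0.7, 2.5)

The orange torus started near (7.8, 2.3) and ended near (7.1, 4.8).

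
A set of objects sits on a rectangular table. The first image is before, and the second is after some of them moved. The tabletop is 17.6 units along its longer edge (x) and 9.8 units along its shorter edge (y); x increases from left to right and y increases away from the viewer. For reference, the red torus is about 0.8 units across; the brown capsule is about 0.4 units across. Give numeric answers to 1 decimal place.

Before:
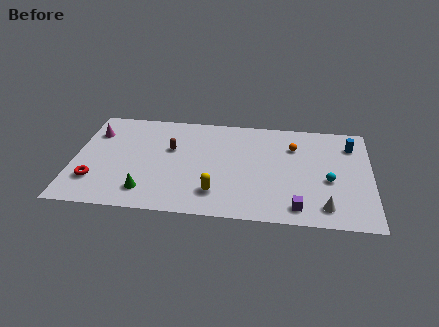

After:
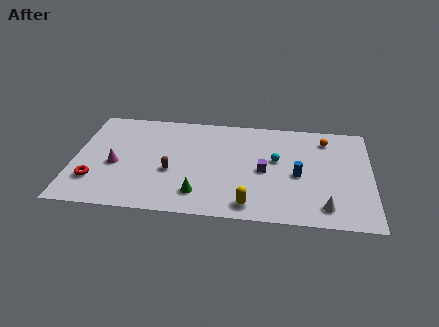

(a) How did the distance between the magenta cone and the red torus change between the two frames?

-2.6

They were about 4.6 units apart before and 2.0 after — 2.6 units closer together.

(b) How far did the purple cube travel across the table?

3.8

The purple cube was near (13.3, 1.4) before and (11.3, 4.6) after, so it travelled √(2.0² + 3.2²) ≈ 3.8 units.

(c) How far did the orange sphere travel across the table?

2.1

The orange sphere moved from about (13.0, 7.1) to (14.9, 8.0), a distance of √(1.9² + 0.9²) ≈ 2.1.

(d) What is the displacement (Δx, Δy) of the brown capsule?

(0.1, -2.2)

From the two frames, the brown capsule sits at roughly (5.7, 6.1) before and (5.8, 3.9) after.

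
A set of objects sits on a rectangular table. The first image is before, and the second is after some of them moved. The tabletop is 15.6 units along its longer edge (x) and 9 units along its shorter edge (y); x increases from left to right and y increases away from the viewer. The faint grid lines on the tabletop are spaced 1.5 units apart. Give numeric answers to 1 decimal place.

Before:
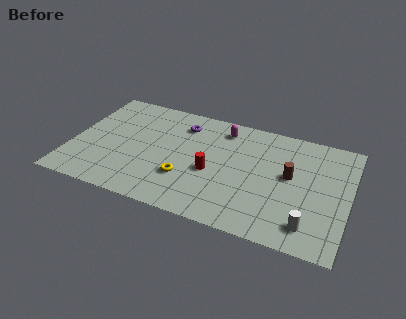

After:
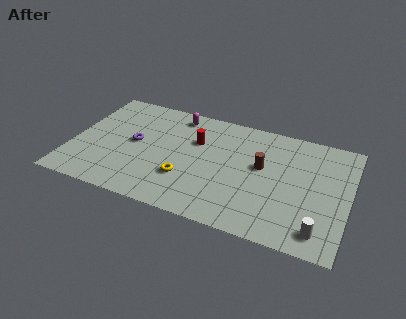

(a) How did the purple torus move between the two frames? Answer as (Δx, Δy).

(-2.5, -2.4)

The purple torus was at about (6.0, 7.1) and moved to about (3.5, 4.7).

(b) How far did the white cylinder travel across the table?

0.6

The white cylinder moved from about (13.6, 1.6) to (14.2, 1.4), a distance of √(0.6² + 0.2²) ≈ 0.6.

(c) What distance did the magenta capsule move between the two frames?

2.7

The magenta capsule moved from about (8.3, 7.5) to (5.6, 7.8), a distance of √(2.7² + 0.3²) ≈ 2.7.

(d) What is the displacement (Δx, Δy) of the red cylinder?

(-1.1, 2.2)

The red cylinder was at about (8.0, 3.8) and moved to about (6.9, 6.0).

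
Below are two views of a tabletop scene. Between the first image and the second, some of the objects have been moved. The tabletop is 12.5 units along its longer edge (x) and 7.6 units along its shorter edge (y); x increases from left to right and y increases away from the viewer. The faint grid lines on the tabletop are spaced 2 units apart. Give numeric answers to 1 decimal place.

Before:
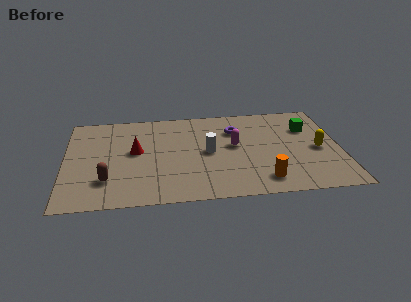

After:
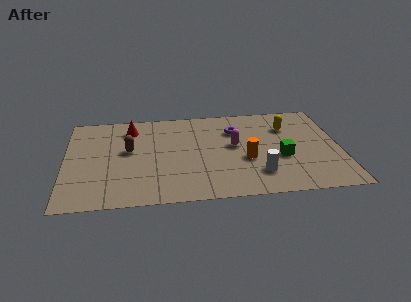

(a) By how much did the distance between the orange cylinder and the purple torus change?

-1.8

They were about 4.3 units apart before and 2.5 after — 1.8 units closer together.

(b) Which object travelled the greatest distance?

the white cylinder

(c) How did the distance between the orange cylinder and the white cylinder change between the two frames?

-2.2

The distance was about 3.5 in the first image and 1.3 in the second, so they moved 2.2 units closer together.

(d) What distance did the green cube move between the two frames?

2.6

The green cube was near (11.1, 5.3) before and (9.8, 3.0) after, so it travelled √(1.3² + 2.3²) ≈ 2.6 units.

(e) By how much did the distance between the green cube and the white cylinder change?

-3.2

Before: roughly 4.8 units apart; after: 1.6. That's 3.2 units closer together.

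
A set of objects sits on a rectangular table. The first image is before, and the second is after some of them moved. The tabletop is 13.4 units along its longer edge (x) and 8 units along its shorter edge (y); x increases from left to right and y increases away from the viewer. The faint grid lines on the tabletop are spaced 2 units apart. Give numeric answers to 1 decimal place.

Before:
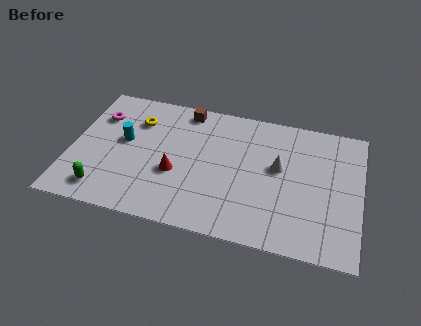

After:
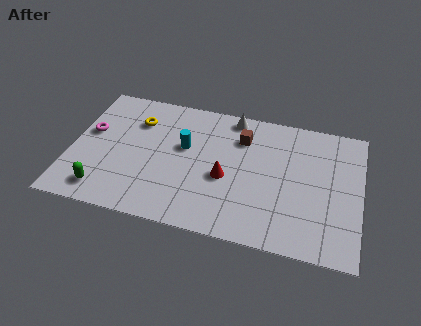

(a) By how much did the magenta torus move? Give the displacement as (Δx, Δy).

(-0.3, -1.1)

The magenta torus started near (1.1, 5.8) and ended near (0.8, 4.7).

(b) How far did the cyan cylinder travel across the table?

2.8

The cyan cylinder was near (2.4, 4.5) before and (5.2, 4.8) after, so it travelled √(2.8² + 0.3²) ≈ 2.8 units.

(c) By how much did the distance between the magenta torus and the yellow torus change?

+0.6

The distance was about 1.8 in the first image and 2.4 in the second, so they moved 0.6 units further apart.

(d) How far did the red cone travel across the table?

2.3

The red cone moved from about (4.9, 3.1) to (7.2, 3.4), a distance of √(2.3² + 0.3²) ≈ 2.3.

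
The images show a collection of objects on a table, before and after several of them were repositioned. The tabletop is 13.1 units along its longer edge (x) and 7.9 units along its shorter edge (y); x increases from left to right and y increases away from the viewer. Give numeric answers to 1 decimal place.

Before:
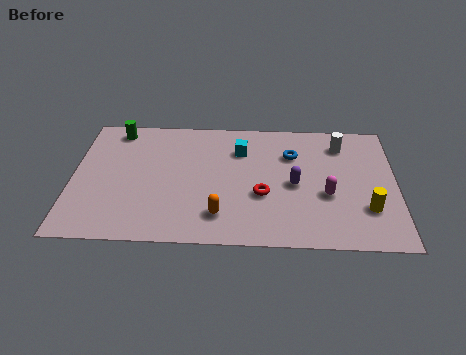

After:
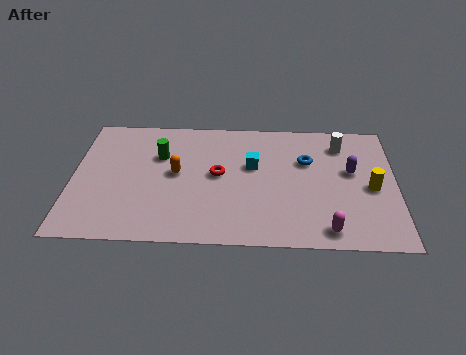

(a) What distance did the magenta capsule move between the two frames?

2.1

The magenta capsule moved from about (10.3, 3.1) to (10.3, 1.0), a distance of √(0.0² + 2.1²) ≈ 2.1.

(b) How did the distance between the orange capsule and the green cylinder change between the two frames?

-5.4

Before: roughly 6.7 units apart; after: 1.3. That's 5.4 units closer together.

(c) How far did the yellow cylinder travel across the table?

1.3

The yellow cylinder was near (11.9, 2.3) before and (12.1, 3.6) after, so it travelled √(0.2² + 1.3²) ≈ 1.3 units.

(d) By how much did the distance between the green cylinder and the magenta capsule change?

-1.4

Before: roughly 9.4 units apart; after: 8.0. That's 1.4 units closer together.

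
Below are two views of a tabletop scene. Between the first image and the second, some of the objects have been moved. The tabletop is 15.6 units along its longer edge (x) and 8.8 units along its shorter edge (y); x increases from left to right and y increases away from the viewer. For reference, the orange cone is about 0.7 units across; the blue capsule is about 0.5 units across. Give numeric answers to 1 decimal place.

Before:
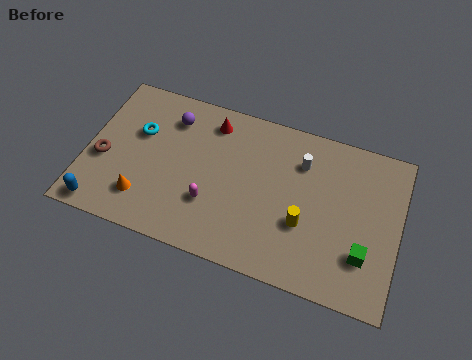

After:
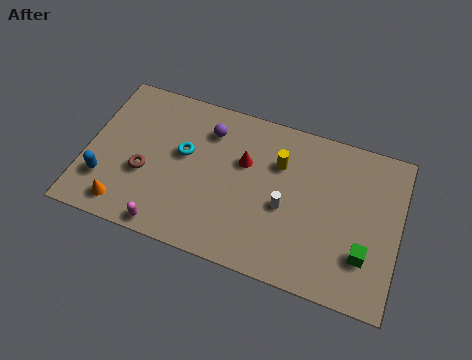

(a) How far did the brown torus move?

2.1

From (0.9, 3.6) to (3.0, 3.4), the brown torus covered √(2.1² + 0.2²) ≈ 2.1 units.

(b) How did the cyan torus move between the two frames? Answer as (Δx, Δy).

(2.3, -0.5)

The cyan torus started near (2.5, 5.6) and ended near (4.8, 5.1).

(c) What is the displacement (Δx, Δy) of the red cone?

(1.8, -1.7)

The red cone started near (6.0, 7.3) and ended near (7.8, 5.6).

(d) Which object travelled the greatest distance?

the yellow cylinder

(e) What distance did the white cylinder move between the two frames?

2.8

The white cylinder moved from about (10.6, 6.5) to (10.0, 3.8), a distance of √(0.6² + 2.7²) ≈ 2.8.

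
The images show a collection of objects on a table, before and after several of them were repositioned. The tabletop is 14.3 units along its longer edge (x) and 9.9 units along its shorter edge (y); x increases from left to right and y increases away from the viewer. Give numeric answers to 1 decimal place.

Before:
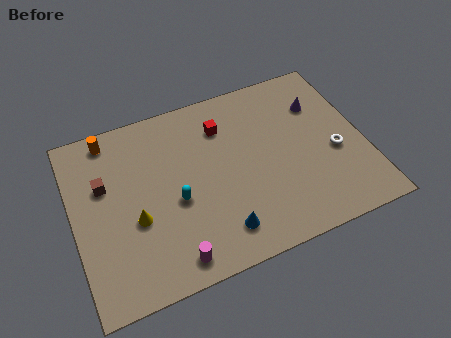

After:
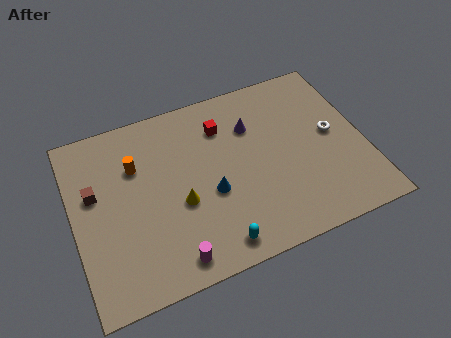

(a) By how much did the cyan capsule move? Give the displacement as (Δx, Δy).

(1.6, -3.0)

The cyan capsule started near (4.9, 4.2) and ended near (6.5, 1.2).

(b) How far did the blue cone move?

2.2

The blue cone moved from about (6.8, 1.8) to (6.6, 4.0), a distance of √(0.2² + 2.2²) ≈ 2.2.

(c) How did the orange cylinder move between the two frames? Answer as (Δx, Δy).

(1.1, -2.0)

The orange cylinder was at about (2.1, 8.8) and moved to about (3.2, 6.8).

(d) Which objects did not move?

the red cube and the magenta cylinder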